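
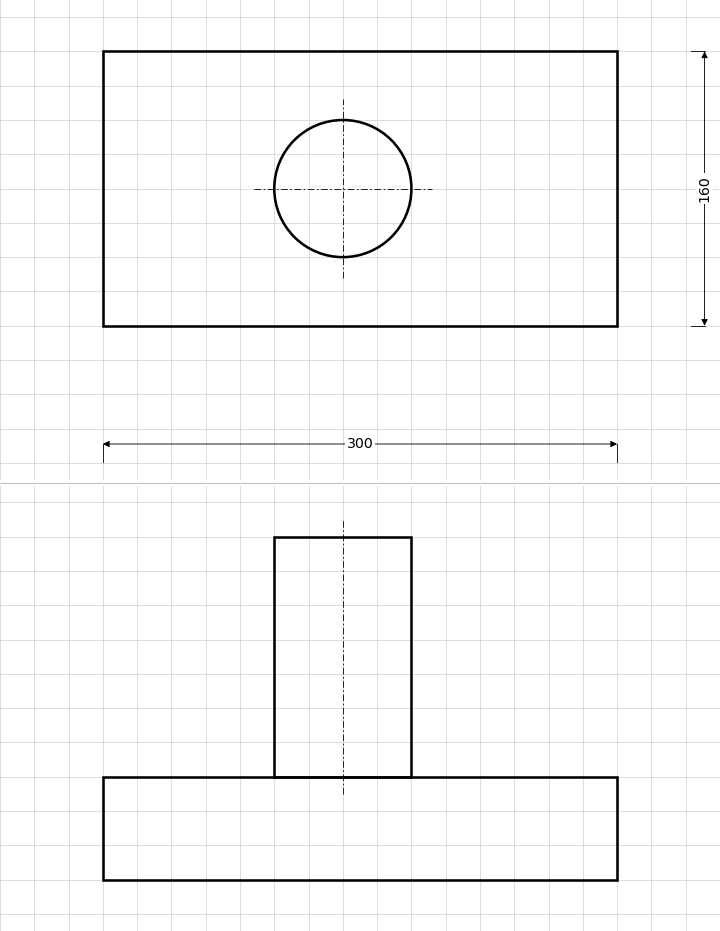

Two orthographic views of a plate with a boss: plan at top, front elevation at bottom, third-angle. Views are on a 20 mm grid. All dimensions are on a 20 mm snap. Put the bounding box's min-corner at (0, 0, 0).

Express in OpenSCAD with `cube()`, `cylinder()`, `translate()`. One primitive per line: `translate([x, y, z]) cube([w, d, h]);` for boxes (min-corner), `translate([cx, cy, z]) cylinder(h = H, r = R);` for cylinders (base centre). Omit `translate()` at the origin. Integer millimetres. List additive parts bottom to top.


cube([300, 160, 60]);
translate([140, 80, 60]) cylinder(h = 140, r = 40);


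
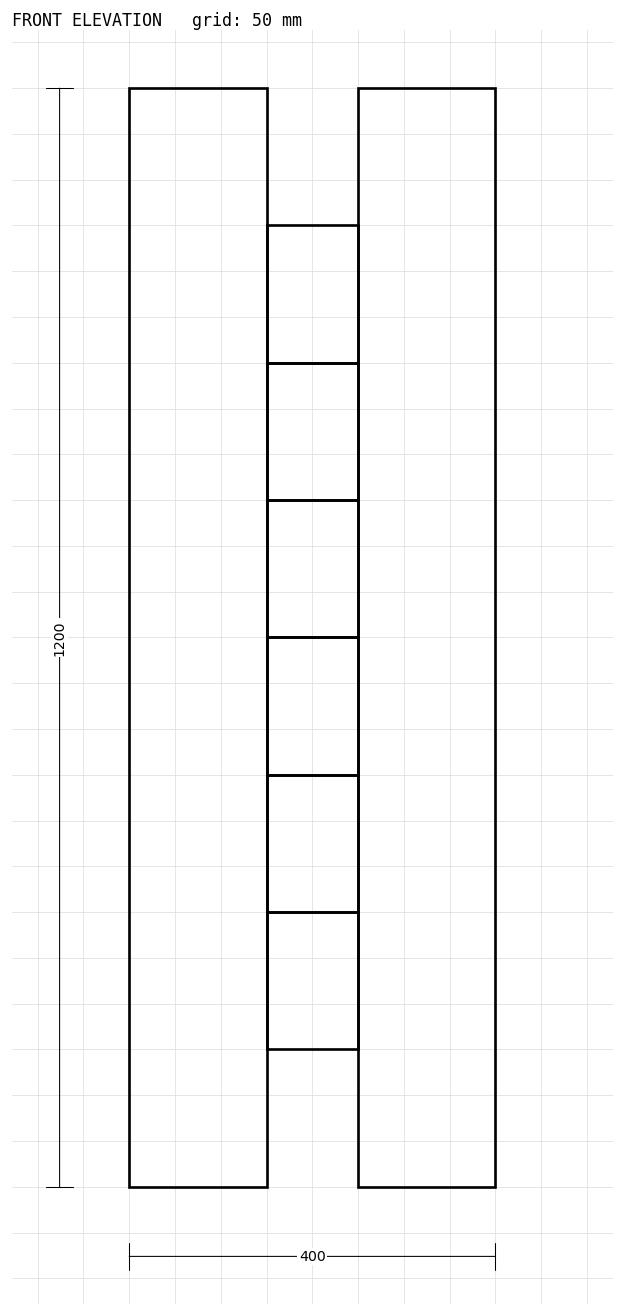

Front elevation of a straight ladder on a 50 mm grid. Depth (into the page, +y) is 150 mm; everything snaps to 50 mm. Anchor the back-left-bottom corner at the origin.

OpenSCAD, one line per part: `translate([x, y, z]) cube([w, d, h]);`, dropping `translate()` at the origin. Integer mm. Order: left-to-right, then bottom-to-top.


cube([150, 150, 1200]);
translate([150, 0, 150]) cube([100, 150, 150]);
translate([150, 0, 300]) cube([100, 150, 150]);
translate([150, 0, 450]) cube([100, 150, 150]);
translate([150, 0, 600]) cube([100, 150, 150]);
translate([150, 0, 750]) cube([100, 150, 150]);
translate([150, 0, 900]) cube([100, 150, 150]);
translate([250, 0, 0]) cube([150, 150, 1200]);


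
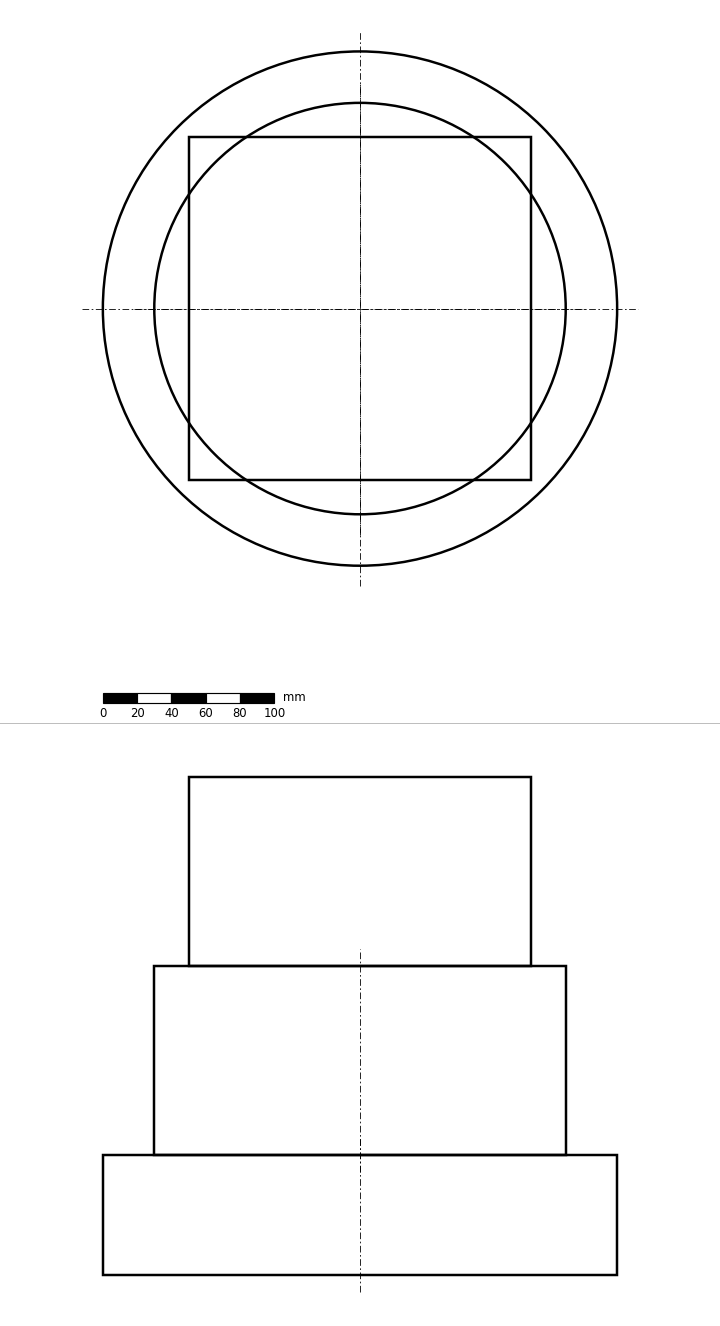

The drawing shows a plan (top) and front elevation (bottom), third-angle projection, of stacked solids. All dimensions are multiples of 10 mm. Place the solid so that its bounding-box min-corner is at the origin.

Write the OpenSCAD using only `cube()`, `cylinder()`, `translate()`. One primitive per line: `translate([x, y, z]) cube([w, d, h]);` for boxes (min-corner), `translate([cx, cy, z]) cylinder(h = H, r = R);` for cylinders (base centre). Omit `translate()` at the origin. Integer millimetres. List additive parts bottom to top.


translate([150, 150, 0]) cylinder(h = 70, r = 150);
translate([150, 150, 70]) cylinder(h = 110, r = 120);
translate([50, 50, 180]) cube([200, 200, 110]);


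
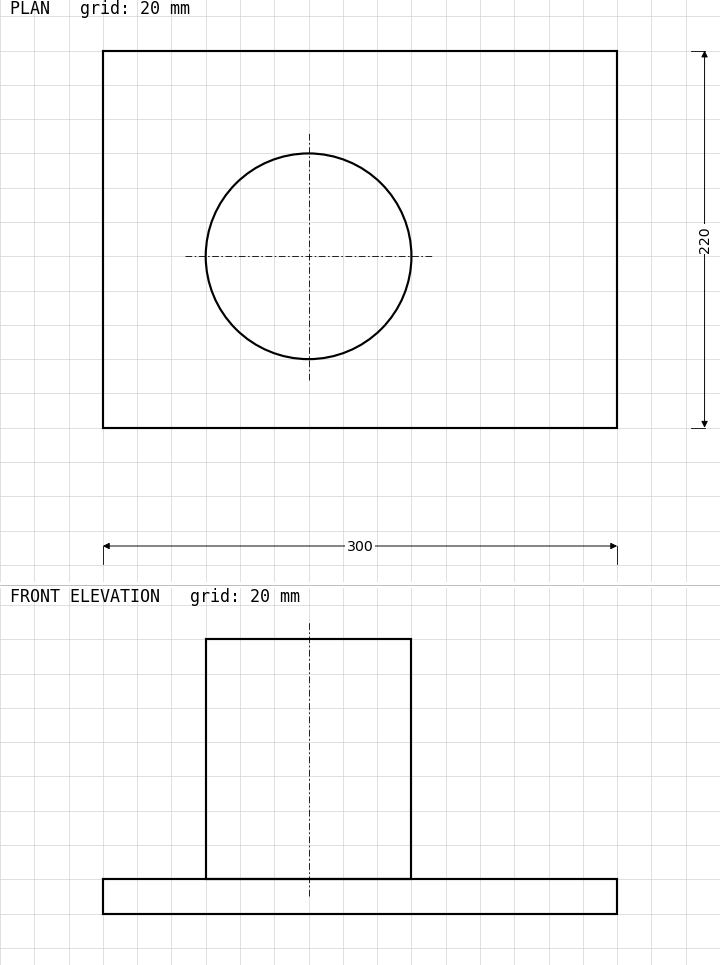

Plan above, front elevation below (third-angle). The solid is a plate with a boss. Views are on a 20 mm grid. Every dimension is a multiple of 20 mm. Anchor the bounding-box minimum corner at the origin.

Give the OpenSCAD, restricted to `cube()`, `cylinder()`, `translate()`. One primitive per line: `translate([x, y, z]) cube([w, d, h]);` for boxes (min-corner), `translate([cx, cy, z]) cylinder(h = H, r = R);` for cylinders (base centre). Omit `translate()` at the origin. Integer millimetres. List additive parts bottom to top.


cube([300, 220, 20]);
translate([120, 100, 20]) cylinder(h = 140, r = 60);


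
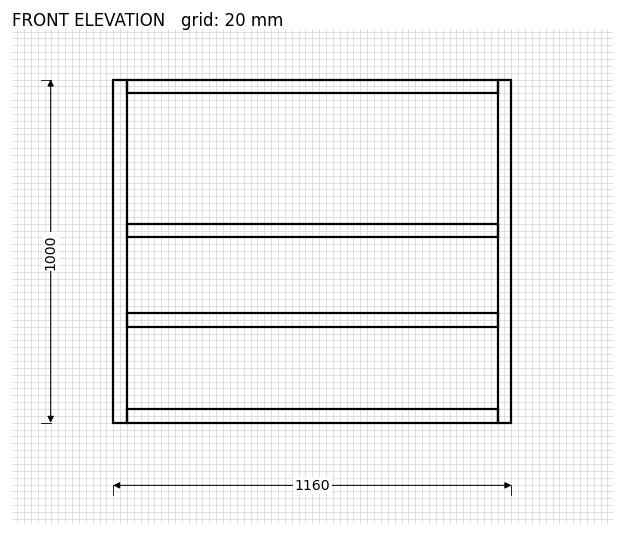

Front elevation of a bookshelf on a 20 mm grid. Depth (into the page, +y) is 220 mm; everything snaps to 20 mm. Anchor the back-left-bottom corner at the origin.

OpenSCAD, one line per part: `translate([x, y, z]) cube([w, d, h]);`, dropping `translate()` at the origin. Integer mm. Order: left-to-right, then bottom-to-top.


cube([40, 220, 1000]);
translate([40, 0, 0]) cube([1080, 220, 40]);
translate([40, 0, 280]) cube([1080, 220, 40]);
translate([40, 0, 540]) cube([1080, 220, 40]);
translate([40, 0, 960]) cube([1080, 220, 40]);
translate([1120, 0, 0]) cube([40, 220, 1000]);


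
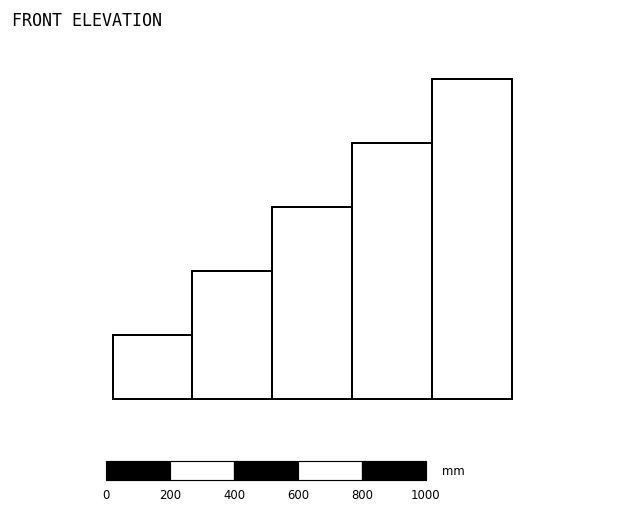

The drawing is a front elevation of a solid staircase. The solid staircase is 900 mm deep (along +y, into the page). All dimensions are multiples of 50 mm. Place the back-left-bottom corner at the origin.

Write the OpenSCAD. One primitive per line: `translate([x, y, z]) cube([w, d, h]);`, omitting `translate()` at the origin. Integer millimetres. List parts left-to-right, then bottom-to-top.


cube([250, 900, 200]);
translate([250, 0, 0]) cube([250, 900, 400]);
translate([500, 0, 0]) cube([250, 900, 600]);
translate([750, 0, 0]) cube([250, 900, 800]);
translate([1000, 0, 0]) cube([250, 900, 1000]);


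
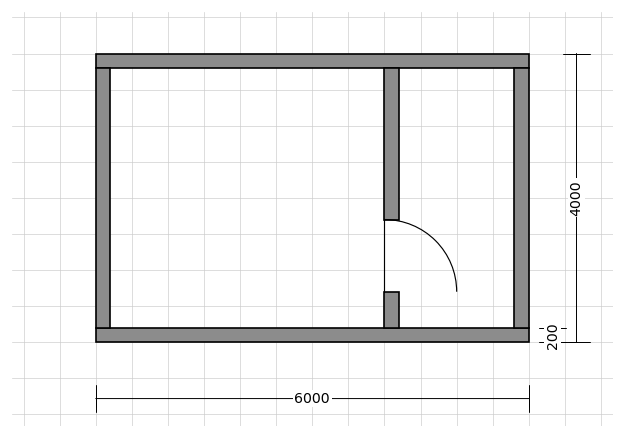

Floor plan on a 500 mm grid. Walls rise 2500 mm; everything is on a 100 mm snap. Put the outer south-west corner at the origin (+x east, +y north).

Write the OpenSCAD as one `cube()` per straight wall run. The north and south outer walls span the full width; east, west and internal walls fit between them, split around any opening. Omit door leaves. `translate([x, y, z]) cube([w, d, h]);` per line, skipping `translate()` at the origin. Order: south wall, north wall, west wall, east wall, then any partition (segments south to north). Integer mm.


cube([6000, 200, 2500]);
translate([0, 3800, 0]) cube([6000, 200, 2500]);
translate([0, 200, 0]) cube([200, 3600, 2500]);
translate([5800, 200, 0]) cube([200, 3600, 2500]);
translate([4000, 200, 0]) cube([200, 500, 2500]);
translate([4000, 1700, 0]) cube([200, 2100, 2500]);


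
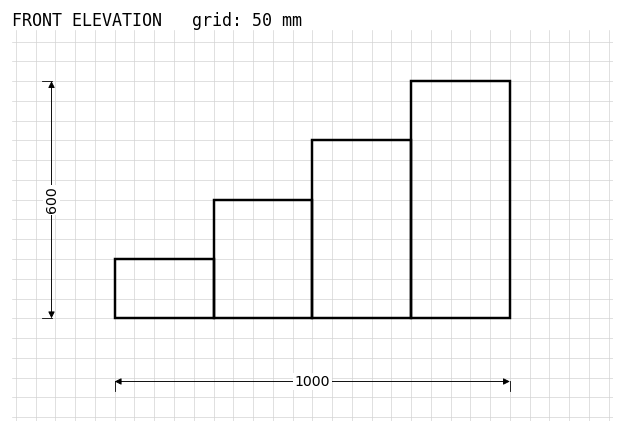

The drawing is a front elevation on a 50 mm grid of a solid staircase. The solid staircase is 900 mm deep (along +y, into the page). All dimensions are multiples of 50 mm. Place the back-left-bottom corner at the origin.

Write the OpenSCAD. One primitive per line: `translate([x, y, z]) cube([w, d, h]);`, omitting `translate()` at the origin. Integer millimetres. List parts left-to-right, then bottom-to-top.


cube([250, 900, 150]);
translate([250, 0, 0]) cube([250, 900, 300]);
translate([500, 0, 0]) cube([250, 900, 450]);
translate([750, 0, 0]) cube([250, 900, 600]);


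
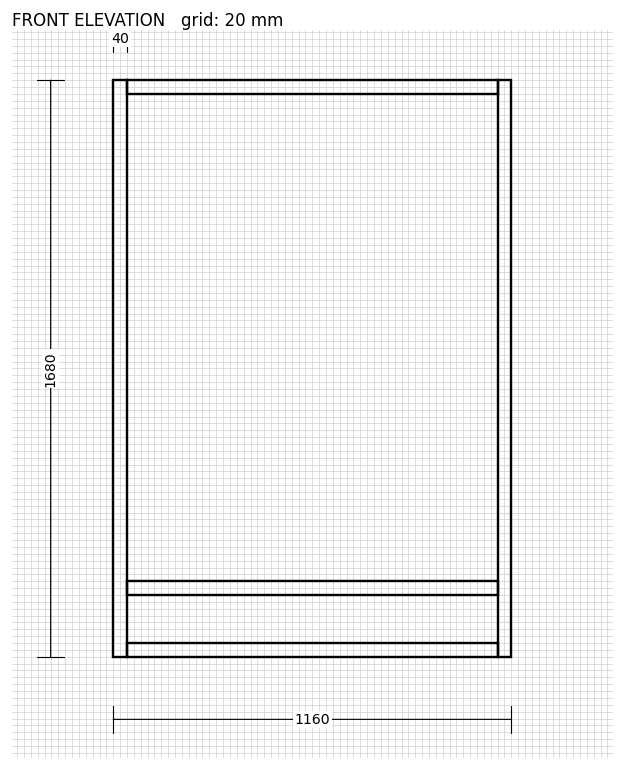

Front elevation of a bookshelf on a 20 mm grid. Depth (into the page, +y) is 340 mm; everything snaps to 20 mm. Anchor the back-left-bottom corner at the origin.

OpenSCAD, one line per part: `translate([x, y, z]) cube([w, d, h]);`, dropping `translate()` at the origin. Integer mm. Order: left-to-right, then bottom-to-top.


cube([40, 340, 1680]);
translate([40, 0, 0]) cube([1080, 340, 40]);
translate([40, 0, 180]) cube([1080, 340, 40]);
translate([40, 0, 1640]) cube([1080, 340, 40]);
translate([1120, 0, 0]) cube([40, 340, 1680]);


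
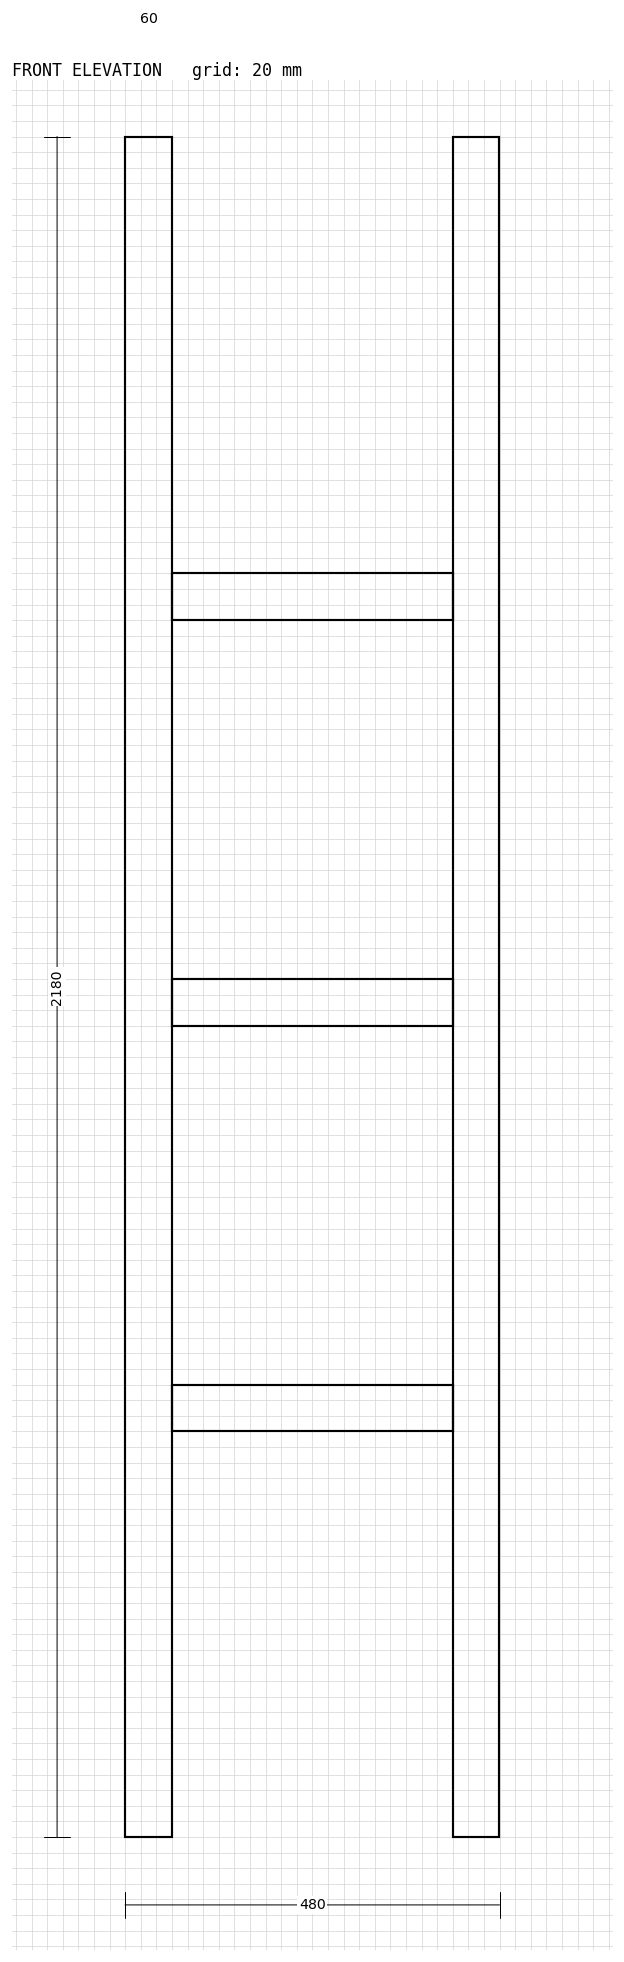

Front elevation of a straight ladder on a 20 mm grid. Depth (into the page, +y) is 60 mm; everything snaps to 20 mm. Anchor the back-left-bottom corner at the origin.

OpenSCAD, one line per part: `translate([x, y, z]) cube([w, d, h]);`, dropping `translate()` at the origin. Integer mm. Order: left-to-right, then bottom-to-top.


cube([60, 60, 2180]);
translate([60, 0, 520]) cube([360, 60, 60]);
translate([60, 0, 1040]) cube([360, 60, 60]);
translate([60, 0, 1560]) cube([360, 60, 60]);
translate([420, 0, 0]) cube([60, 60, 2180]);


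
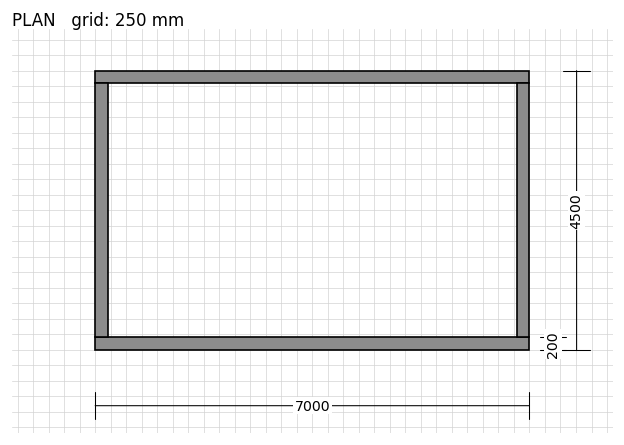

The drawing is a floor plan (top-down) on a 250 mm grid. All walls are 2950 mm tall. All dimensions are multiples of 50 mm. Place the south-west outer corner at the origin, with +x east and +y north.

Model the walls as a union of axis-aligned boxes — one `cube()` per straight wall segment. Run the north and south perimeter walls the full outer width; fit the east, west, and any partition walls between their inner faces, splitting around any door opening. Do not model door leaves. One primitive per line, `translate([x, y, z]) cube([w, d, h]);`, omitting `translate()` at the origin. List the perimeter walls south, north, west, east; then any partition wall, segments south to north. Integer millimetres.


cube([7000, 200, 2950]);
translate([0, 4300, 0]) cube([7000, 200, 2950]);
translate([0, 200, 0]) cube([200, 4100, 2950]);
translate([6800, 200, 0]) cube([200, 4100, 2950]);


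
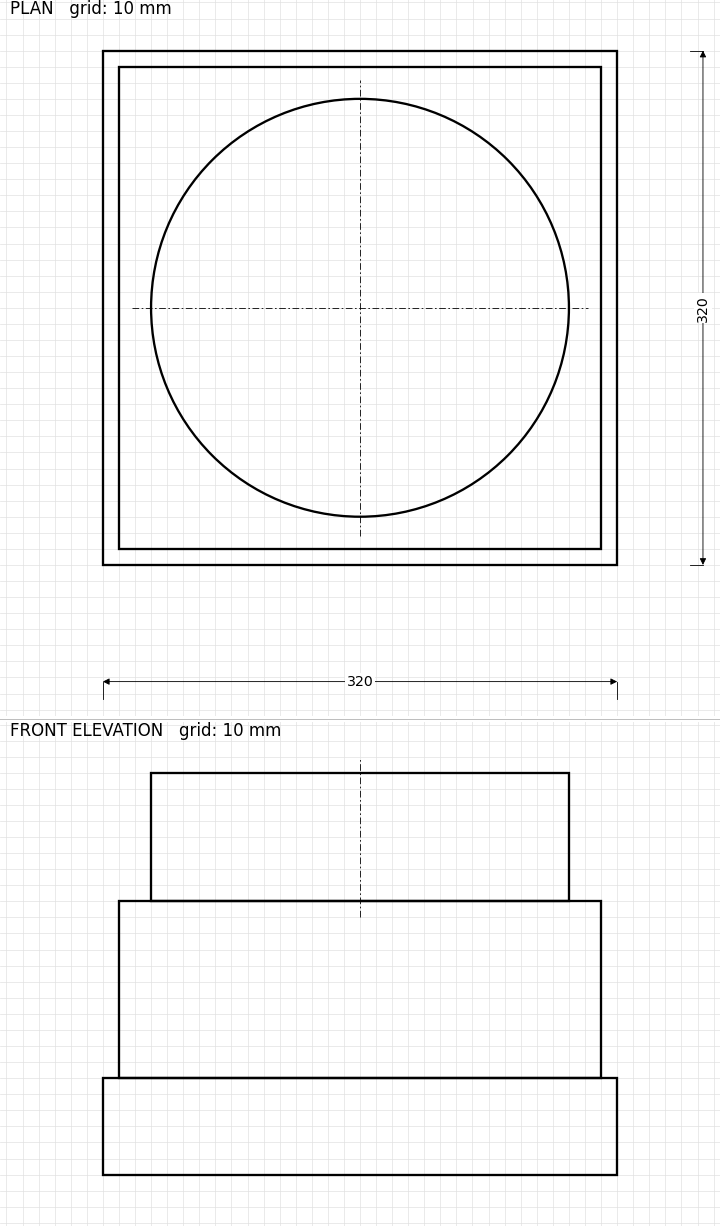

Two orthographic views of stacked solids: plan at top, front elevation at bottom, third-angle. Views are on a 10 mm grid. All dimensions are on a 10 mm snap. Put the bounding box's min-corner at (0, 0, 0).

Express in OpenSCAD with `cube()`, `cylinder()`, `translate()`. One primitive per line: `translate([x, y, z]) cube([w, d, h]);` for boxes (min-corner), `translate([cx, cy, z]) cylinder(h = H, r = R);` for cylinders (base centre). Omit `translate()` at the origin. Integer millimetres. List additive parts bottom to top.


cube([320, 320, 60]);
translate([10, 10, 60]) cube([300, 300, 110]);
translate([160, 160, 170]) cylinder(h = 80, r = 130);


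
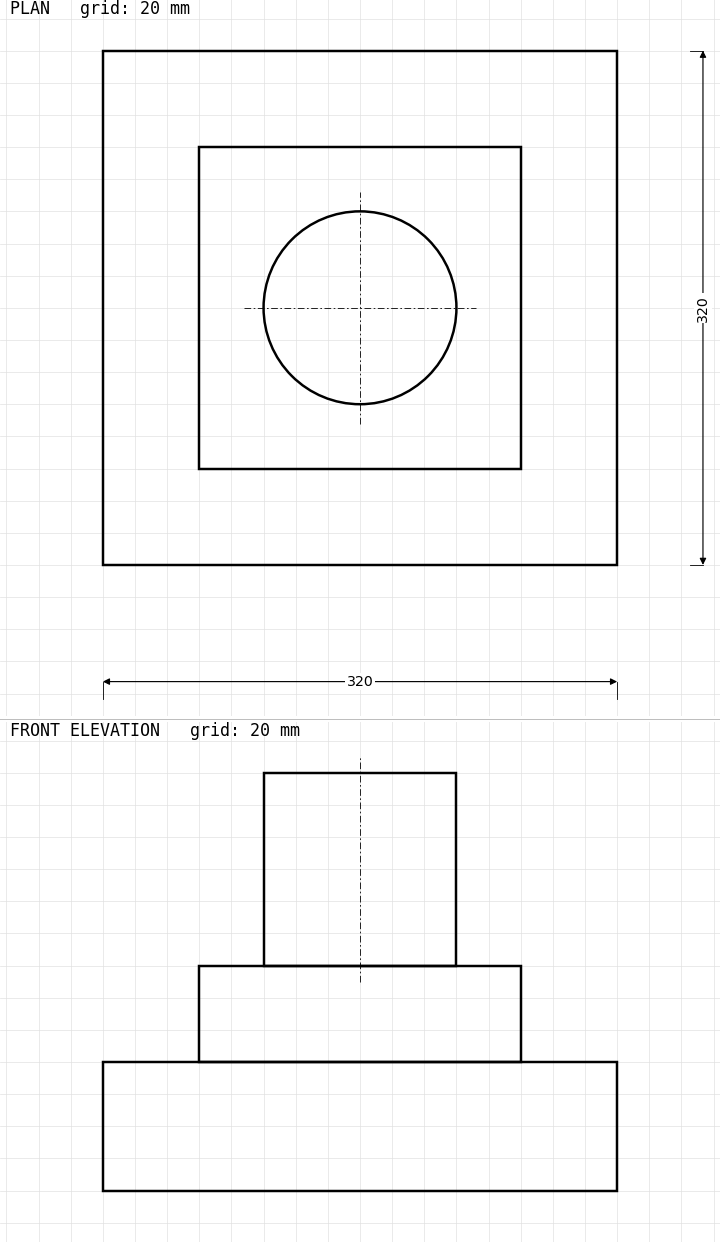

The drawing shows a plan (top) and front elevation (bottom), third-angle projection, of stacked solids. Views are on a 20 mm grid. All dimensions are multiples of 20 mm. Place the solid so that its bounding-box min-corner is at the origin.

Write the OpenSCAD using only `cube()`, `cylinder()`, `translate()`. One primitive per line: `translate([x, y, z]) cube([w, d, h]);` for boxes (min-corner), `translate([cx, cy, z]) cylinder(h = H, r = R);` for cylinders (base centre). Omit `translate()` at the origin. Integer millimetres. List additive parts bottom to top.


cube([320, 320, 80]);
translate([60, 60, 80]) cube([200, 200, 60]);
translate([160, 160, 140]) cylinder(h = 120, r = 60);


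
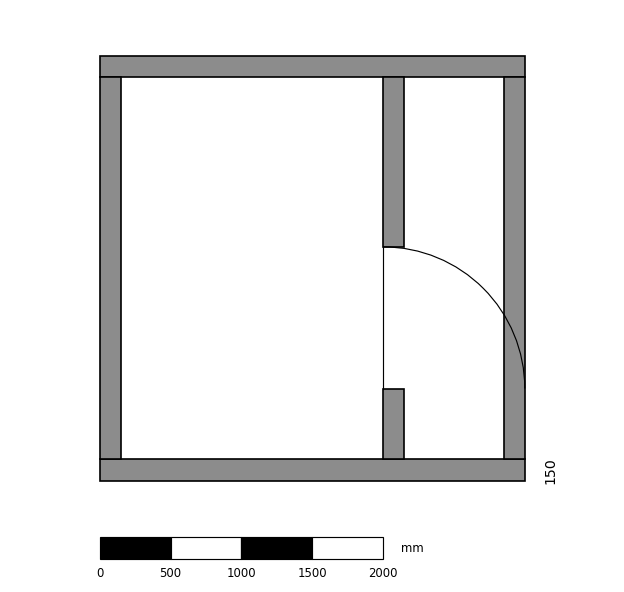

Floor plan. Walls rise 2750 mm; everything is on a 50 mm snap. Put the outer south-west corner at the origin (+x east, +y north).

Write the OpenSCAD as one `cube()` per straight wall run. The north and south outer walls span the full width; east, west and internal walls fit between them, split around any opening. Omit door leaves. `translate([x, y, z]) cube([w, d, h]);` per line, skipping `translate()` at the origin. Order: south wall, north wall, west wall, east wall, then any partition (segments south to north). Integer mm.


cube([3000, 150, 2750]);
translate([0, 2850, 0]) cube([3000, 150, 2750]);
translate([0, 150, 0]) cube([150, 2700, 2750]);
translate([2850, 150, 0]) cube([150, 2700, 2750]);
translate([2000, 150, 0]) cube([150, 500, 2750]);
translate([2000, 1650, 0]) cube([150, 1200, 2750]);


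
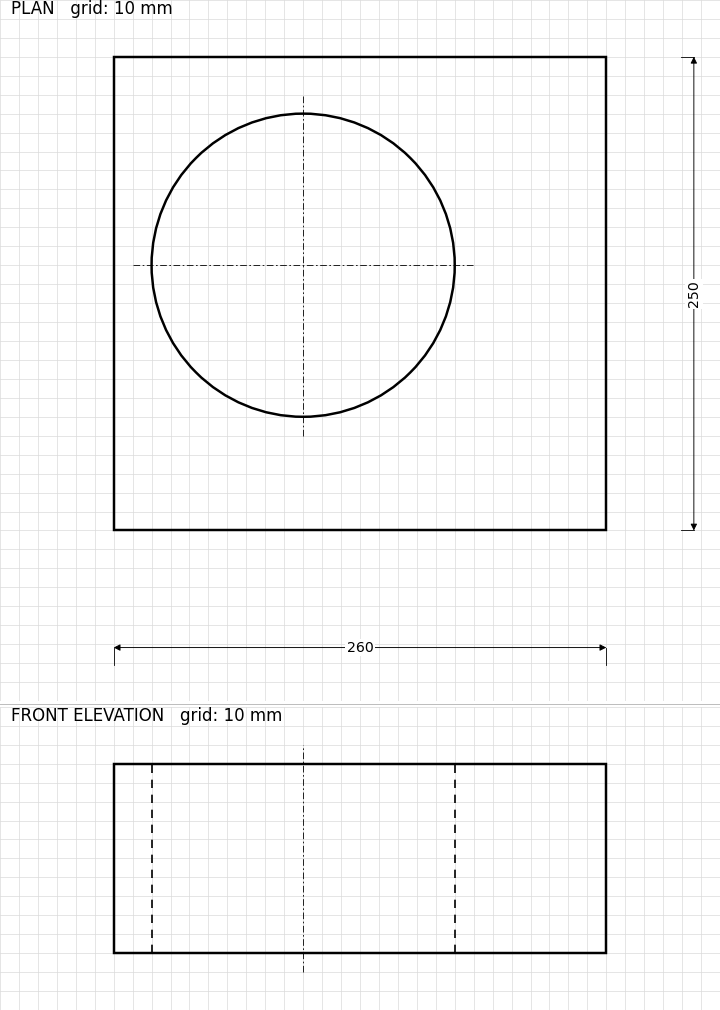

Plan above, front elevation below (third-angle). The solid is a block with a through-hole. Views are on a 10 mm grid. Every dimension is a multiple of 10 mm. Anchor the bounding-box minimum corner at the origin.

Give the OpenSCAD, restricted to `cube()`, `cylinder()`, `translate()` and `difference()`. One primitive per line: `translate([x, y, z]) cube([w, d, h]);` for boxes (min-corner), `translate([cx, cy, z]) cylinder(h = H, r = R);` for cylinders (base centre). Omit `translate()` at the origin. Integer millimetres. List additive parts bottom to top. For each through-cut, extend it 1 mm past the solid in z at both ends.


difference() {
  cube([260, 250, 100]);
  translate([100, 140, -1]) cylinder(h = 102, r = 80);
}


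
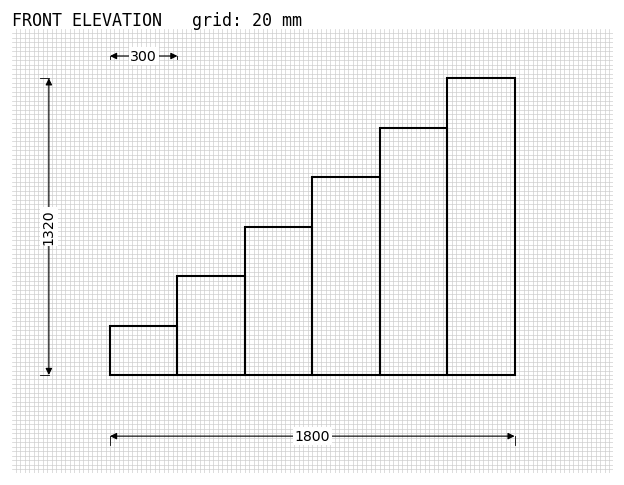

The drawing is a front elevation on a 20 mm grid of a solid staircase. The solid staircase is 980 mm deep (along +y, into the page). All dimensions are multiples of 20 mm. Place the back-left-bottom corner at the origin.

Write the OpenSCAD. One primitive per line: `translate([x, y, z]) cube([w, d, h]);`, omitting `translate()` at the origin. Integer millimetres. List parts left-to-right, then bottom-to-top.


cube([300, 980, 220]);
translate([300, 0, 0]) cube([300, 980, 440]);
translate([600, 0, 0]) cube([300, 980, 660]);
translate([900, 0, 0]) cube([300, 980, 880]);
translate([1200, 0, 0]) cube([300, 980, 1100]);
translate([1500, 0, 0]) cube([300, 980, 1320]);


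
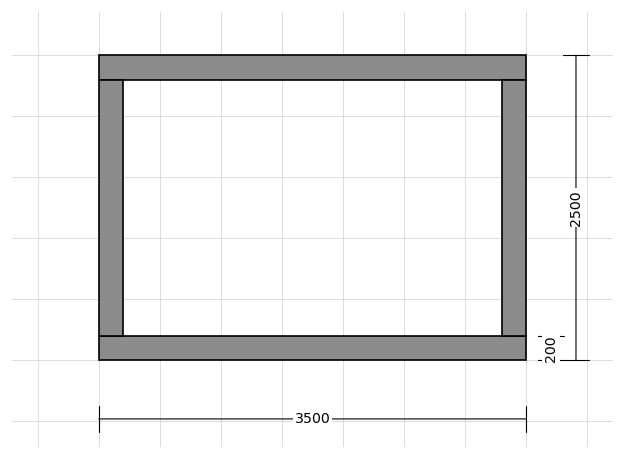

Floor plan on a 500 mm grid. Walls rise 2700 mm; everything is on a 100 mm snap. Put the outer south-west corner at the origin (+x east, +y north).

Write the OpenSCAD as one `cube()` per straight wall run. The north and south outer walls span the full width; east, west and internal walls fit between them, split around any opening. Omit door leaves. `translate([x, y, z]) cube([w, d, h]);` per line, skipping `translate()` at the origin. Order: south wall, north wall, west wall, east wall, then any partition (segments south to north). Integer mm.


cube([3500, 200, 2700]);
translate([0, 2300, 0]) cube([3500, 200, 2700]);
translate([0, 200, 0]) cube([200, 2100, 2700]);
translate([3300, 200, 0]) cube([200, 2100, 2700]);


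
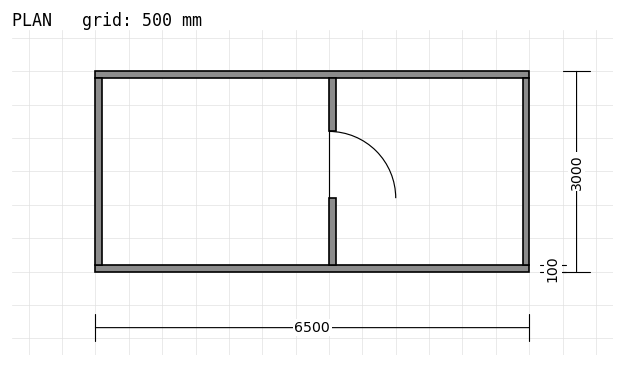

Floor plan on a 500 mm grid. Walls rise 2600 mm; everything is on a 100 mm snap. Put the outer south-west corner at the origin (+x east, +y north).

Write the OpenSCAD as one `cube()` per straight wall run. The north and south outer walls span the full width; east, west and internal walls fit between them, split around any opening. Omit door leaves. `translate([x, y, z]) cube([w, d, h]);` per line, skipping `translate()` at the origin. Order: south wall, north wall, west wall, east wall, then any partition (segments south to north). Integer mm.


cube([6500, 100, 2600]);
translate([0, 2900, 0]) cube([6500, 100, 2600]);
translate([0, 100, 0]) cube([100, 2800, 2600]);
translate([6400, 100, 0]) cube([100, 2800, 2600]);
translate([3500, 100, 0]) cube([100, 1000, 2600]);
translate([3500, 2100, 0]) cube([100, 800, 2600]);


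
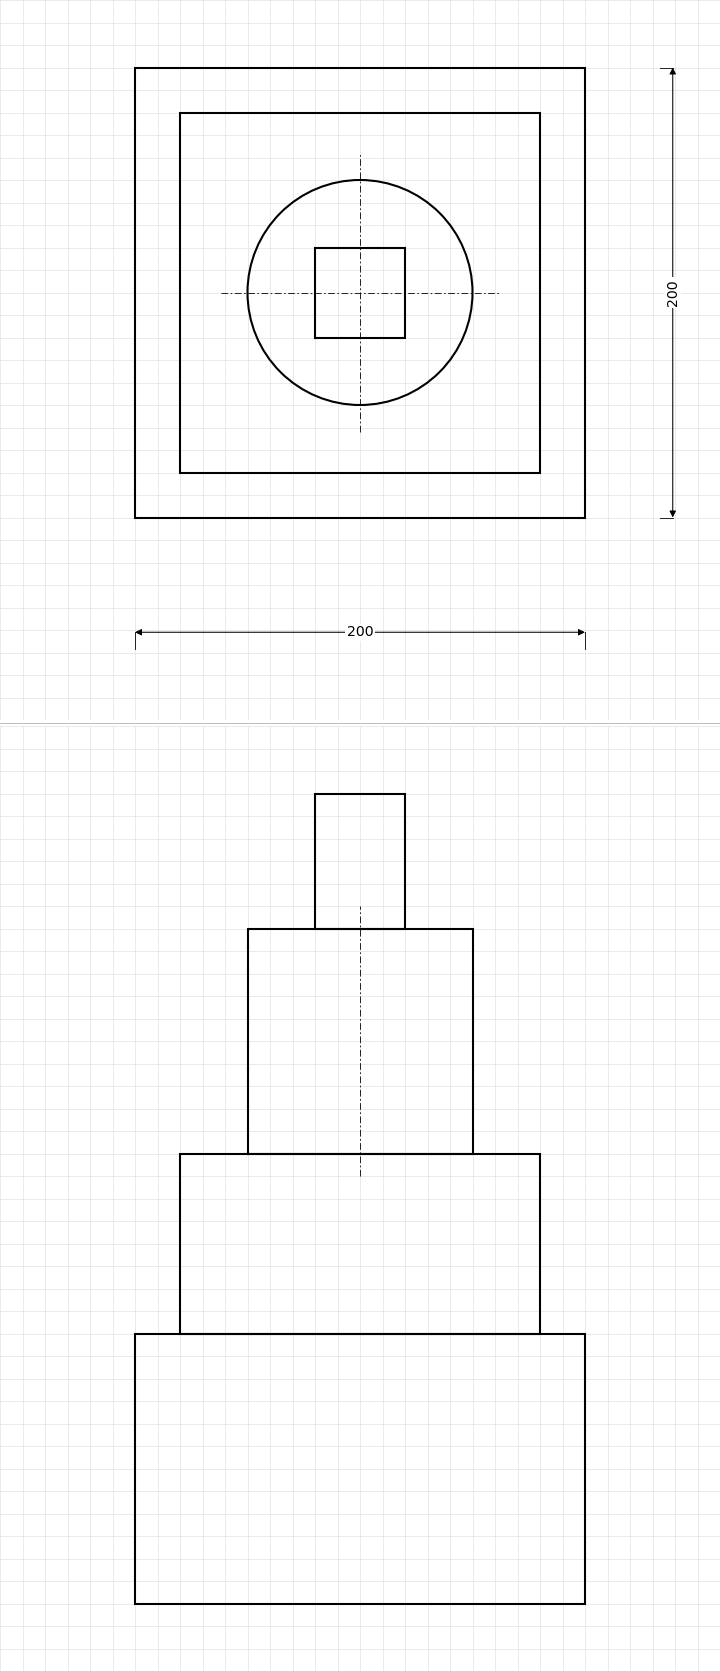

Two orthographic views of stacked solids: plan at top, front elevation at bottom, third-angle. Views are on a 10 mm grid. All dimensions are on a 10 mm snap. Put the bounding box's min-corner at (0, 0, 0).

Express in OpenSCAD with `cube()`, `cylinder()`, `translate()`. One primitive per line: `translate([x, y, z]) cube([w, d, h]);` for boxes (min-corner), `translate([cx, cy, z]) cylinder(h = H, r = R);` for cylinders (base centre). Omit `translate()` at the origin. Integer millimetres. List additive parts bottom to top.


cube([200, 200, 120]);
translate([20, 20, 120]) cube([160, 160, 80]);
translate([100, 100, 200]) cylinder(h = 100, r = 50);
translate([80, 80, 300]) cube([40, 40, 60]);


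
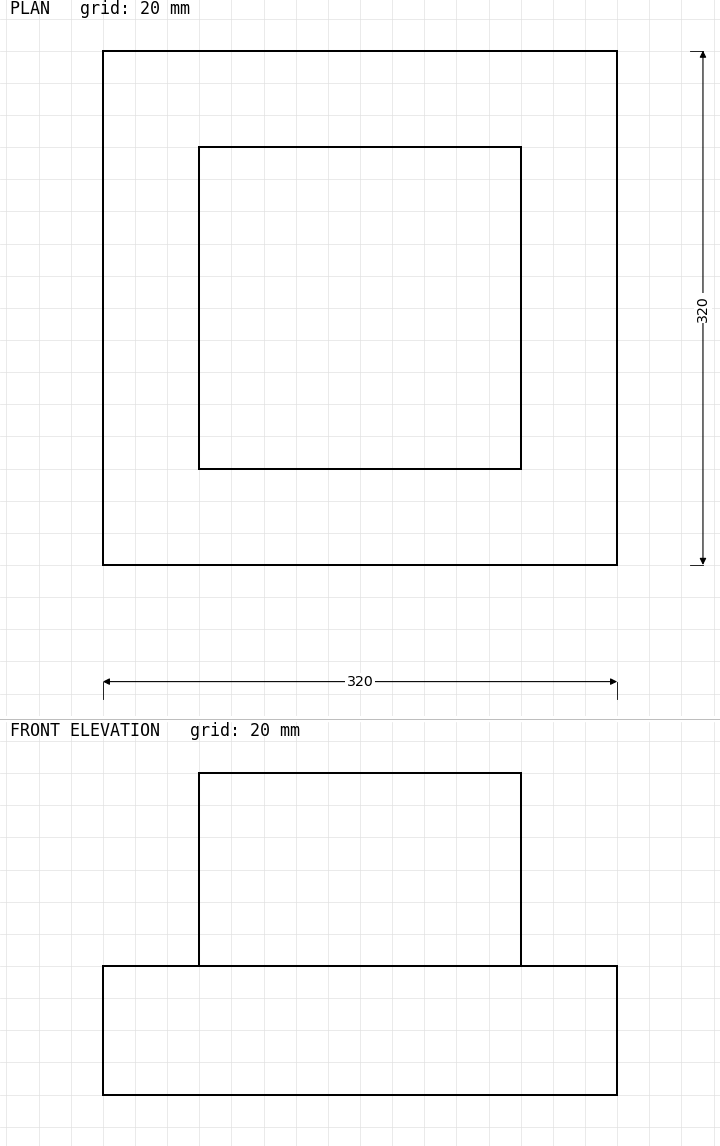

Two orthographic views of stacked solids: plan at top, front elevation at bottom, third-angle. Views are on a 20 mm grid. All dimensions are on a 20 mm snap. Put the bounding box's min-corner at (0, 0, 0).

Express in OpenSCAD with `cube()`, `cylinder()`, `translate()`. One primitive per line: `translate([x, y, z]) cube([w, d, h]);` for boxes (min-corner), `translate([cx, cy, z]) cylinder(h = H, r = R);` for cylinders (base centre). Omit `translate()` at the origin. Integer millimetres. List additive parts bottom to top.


cube([320, 320, 80]);
translate([60, 60, 80]) cube([200, 200, 120]);


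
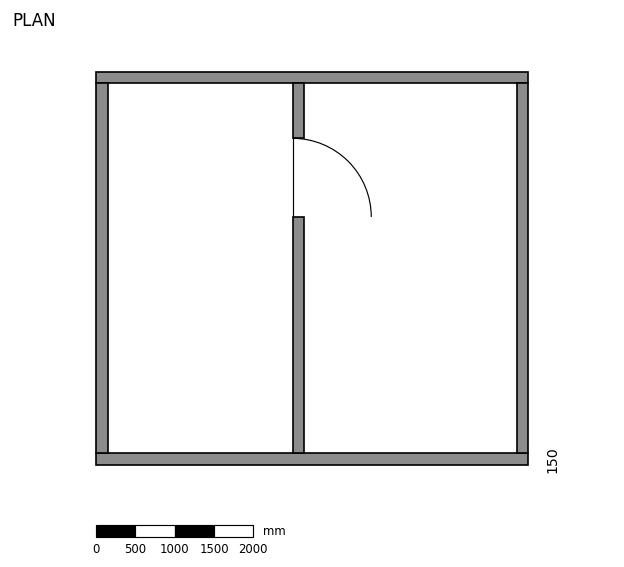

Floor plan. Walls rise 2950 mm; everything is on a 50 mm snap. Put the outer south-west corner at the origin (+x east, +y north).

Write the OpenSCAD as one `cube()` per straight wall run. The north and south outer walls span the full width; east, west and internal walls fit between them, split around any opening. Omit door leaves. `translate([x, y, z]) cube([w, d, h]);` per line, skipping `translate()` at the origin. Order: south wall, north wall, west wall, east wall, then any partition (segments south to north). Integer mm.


cube([5500, 150, 2950]);
translate([0, 4850, 0]) cube([5500, 150, 2950]);
translate([0, 150, 0]) cube([150, 4700, 2950]);
translate([5350, 150, 0]) cube([150, 4700, 2950]);
translate([2500, 150, 0]) cube([150, 3000, 2950]);
translate([2500, 4150, 0]) cube([150, 700, 2950]);


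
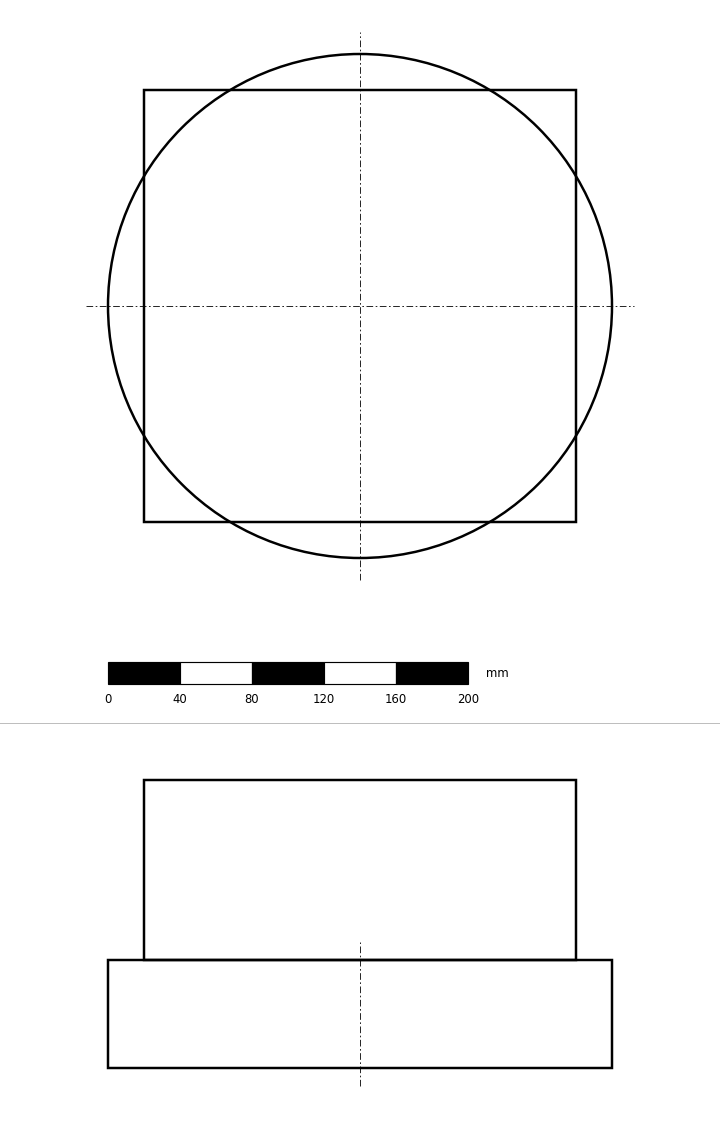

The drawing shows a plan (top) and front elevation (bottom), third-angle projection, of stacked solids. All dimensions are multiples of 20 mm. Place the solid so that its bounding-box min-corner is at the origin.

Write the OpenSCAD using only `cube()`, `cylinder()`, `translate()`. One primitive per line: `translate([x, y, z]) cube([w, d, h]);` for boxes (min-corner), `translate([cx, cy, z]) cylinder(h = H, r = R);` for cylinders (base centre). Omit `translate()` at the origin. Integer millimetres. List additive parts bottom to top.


translate([140, 140, 0]) cylinder(h = 60, r = 140);
translate([20, 20, 60]) cube([240, 240, 100]);


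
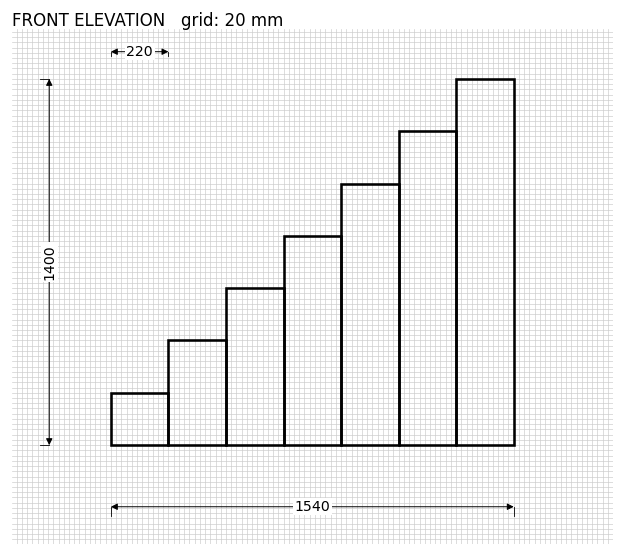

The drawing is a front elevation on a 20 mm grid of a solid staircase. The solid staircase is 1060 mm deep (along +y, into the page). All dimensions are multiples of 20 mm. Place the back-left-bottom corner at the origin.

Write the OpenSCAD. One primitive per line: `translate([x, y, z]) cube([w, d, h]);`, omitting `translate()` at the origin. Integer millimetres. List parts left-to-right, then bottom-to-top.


cube([220, 1060, 200]);
translate([220, 0, 0]) cube([220, 1060, 400]);
translate([440, 0, 0]) cube([220, 1060, 600]);
translate([660, 0, 0]) cube([220, 1060, 800]);
translate([880, 0, 0]) cube([220, 1060, 1000]);
translate([1100, 0, 0]) cube([220, 1060, 1200]);
translate([1320, 0, 0]) cube([220, 1060, 1400]);


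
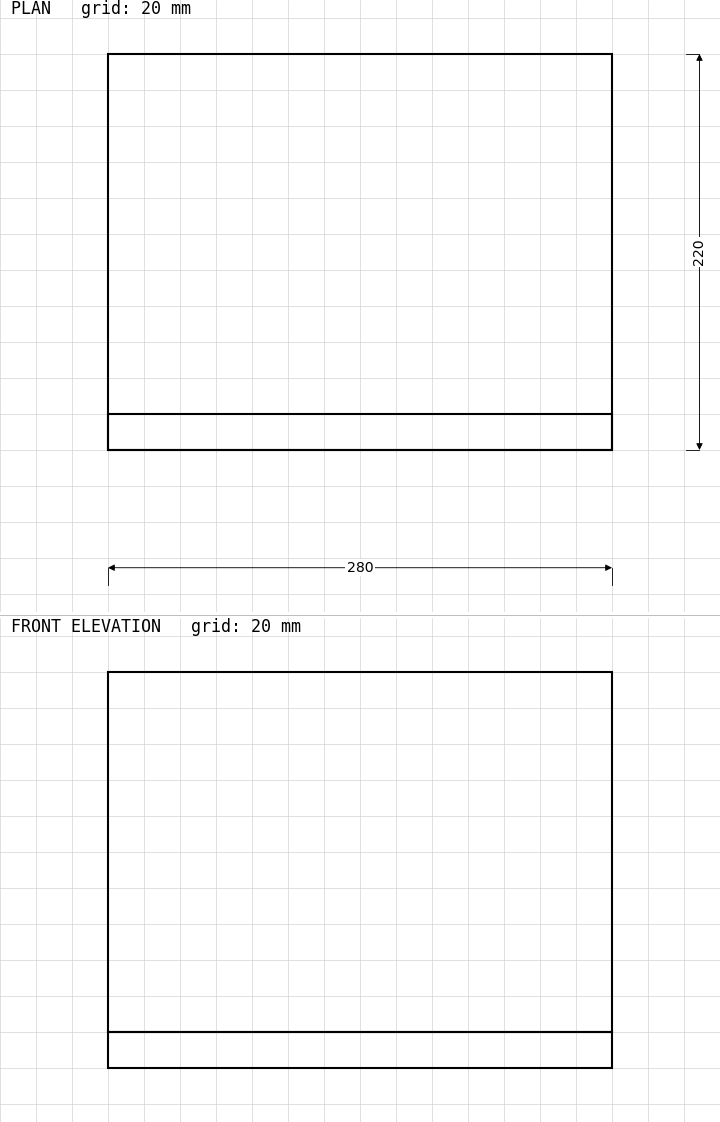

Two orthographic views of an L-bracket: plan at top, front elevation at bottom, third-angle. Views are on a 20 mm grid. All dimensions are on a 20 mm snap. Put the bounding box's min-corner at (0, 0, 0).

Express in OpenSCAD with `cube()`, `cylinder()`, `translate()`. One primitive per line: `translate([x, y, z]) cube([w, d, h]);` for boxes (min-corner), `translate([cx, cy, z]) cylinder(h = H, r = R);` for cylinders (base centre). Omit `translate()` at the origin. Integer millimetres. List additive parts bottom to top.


cube([280, 220, 20]);
translate([0, 0, 20]) cube([280, 20, 200]);


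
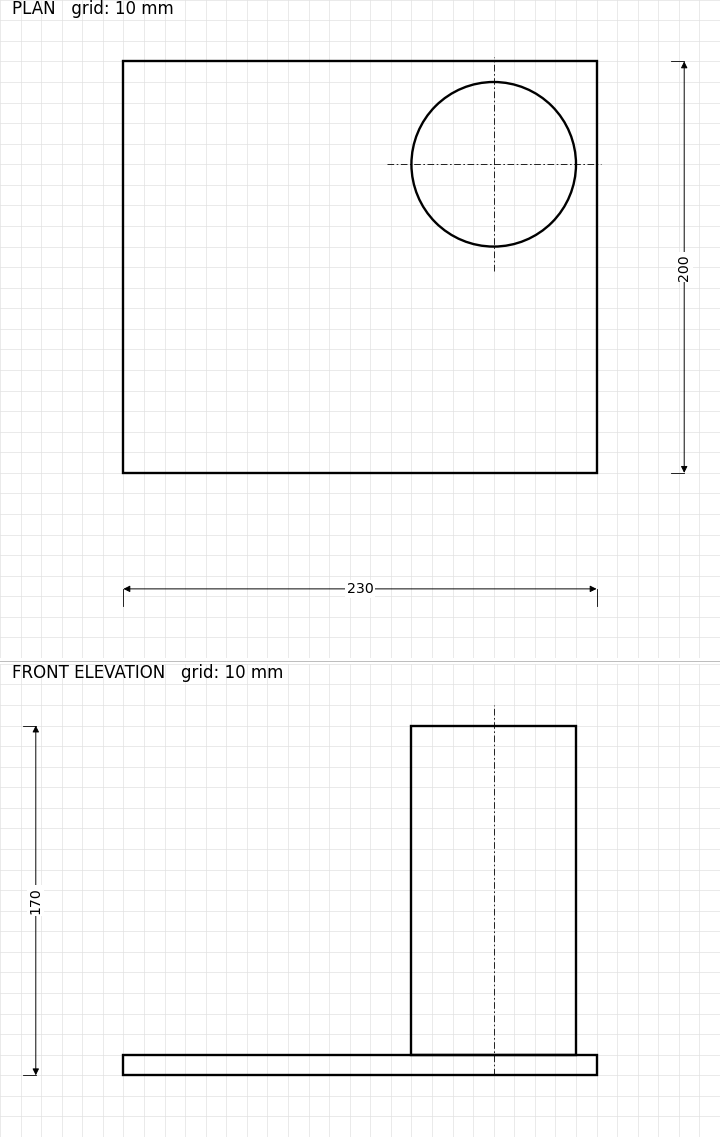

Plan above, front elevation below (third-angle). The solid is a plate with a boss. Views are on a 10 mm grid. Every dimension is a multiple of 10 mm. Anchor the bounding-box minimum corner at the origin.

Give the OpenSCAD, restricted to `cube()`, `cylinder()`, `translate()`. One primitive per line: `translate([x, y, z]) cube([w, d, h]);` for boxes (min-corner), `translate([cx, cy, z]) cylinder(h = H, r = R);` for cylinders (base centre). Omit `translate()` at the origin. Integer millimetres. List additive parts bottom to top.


cube([230, 200, 10]);
translate([180, 150, 10]) cylinder(h = 160, r = 40);


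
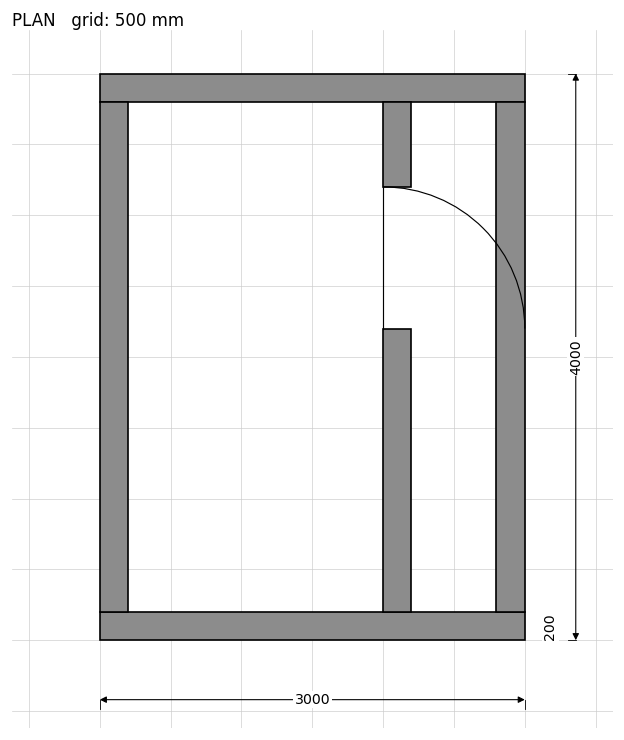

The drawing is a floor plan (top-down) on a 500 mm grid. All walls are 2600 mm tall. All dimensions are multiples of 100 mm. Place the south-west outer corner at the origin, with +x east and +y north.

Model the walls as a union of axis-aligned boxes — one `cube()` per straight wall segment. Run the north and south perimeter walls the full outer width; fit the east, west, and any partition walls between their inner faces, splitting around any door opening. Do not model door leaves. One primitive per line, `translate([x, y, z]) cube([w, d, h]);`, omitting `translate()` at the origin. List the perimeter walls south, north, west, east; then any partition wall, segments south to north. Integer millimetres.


cube([3000, 200, 2600]);
translate([0, 3800, 0]) cube([3000, 200, 2600]);
translate([0, 200, 0]) cube([200, 3600, 2600]);
translate([2800, 200, 0]) cube([200, 3600, 2600]);
translate([2000, 200, 0]) cube([200, 2000, 2600]);
translate([2000, 3200, 0]) cube([200, 600, 2600]);


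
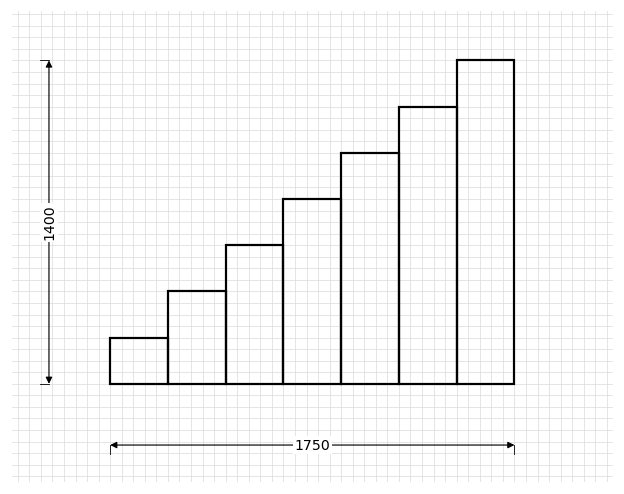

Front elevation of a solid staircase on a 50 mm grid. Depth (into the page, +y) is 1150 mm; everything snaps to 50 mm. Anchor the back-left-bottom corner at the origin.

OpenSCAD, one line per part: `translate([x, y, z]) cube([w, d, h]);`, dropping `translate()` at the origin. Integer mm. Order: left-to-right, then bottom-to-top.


cube([250, 1150, 200]);
translate([250, 0, 0]) cube([250, 1150, 400]);
translate([500, 0, 0]) cube([250, 1150, 600]);
translate([750, 0, 0]) cube([250, 1150, 800]);
translate([1000, 0, 0]) cube([250, 1150, 1000]);
translate([1250, 0, 0]) cube([250, 1150, 1200]);
translate([1500, 0, 0]) cube([250, 1150, 1400]);


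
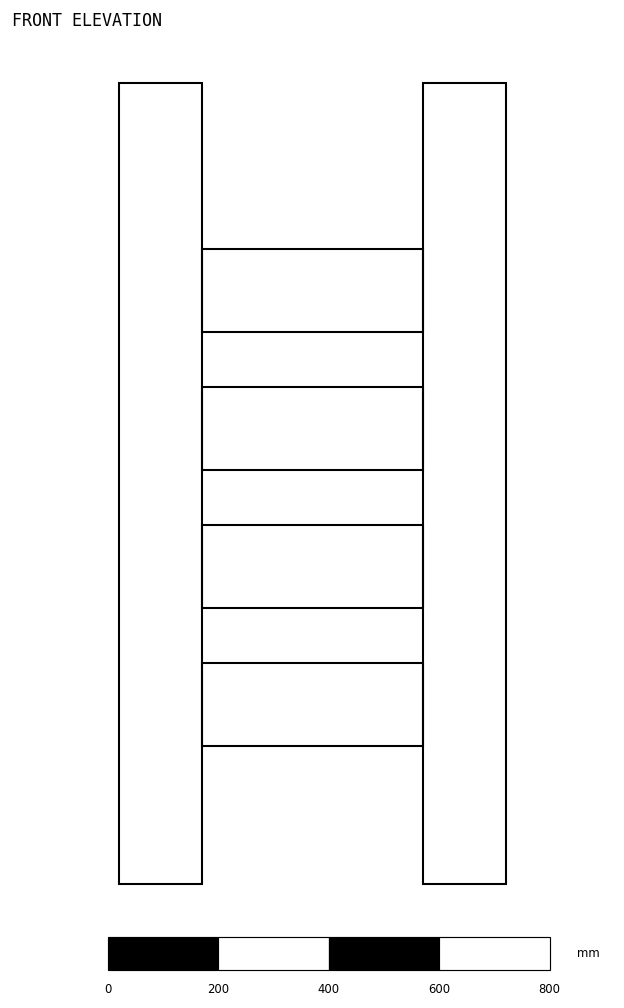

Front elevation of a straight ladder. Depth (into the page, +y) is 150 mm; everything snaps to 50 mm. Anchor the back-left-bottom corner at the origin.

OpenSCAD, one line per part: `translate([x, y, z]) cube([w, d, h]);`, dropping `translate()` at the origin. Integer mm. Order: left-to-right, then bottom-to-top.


cube([150, 150, 1450]);
translate([150, 0, 250]) cube([400, 150, 150]);
translate([150, 0, 500]) cube([400, 150, 150]);
translate([150, 0, 750]) cube([400, 150, 150]);
translate([150, 0, 1000]) cube([400, 150, 150]);
translate([550, 0, 0]) cube([150, 150, 1450]);


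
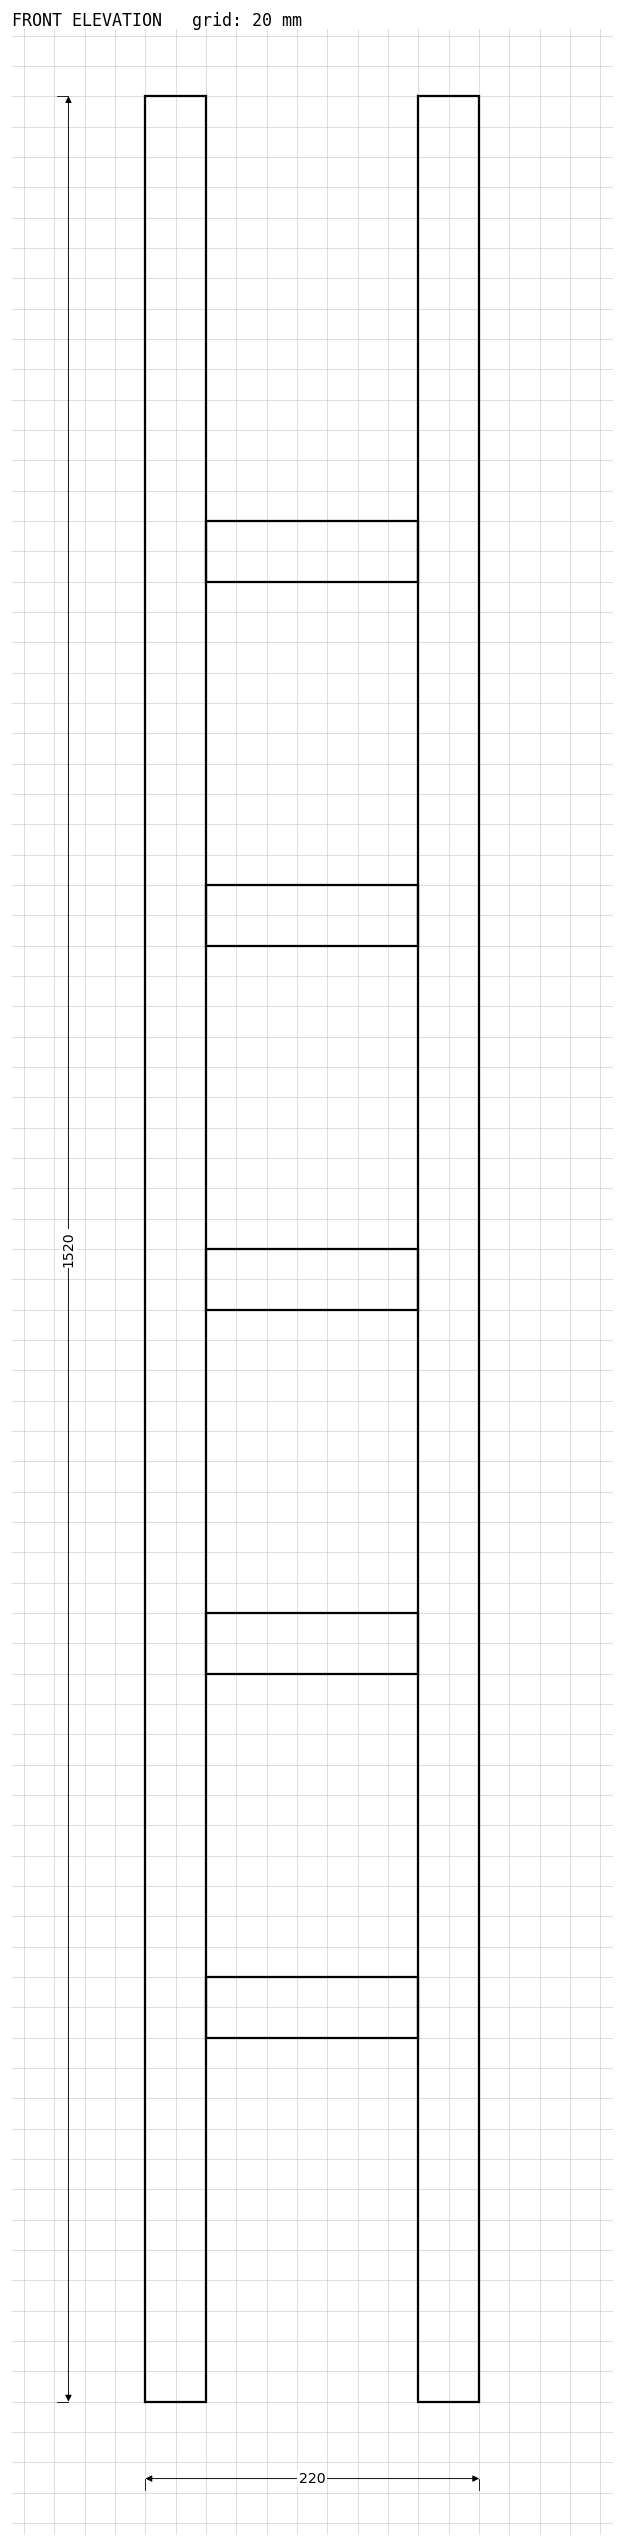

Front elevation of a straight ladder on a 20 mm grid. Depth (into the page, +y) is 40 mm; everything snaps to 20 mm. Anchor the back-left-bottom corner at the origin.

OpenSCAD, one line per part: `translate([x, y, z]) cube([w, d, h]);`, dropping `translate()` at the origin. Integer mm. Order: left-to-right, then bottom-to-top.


cube([40, 40, 1520]);
translate([40, 0, 240]) cube([140, 40, 40]);
translate([40, 0, 480]) cube([140, 40, 40]);
translate([40, 0, 720]) cube([140, 40, 40]);
translate([40, 0, 960]) cube([140, 40, 40]);
translate([40, 0, 1200]) cube([140, 40, 40]);
translate([180, 0, 0]) cube([40, 40, 1520]);


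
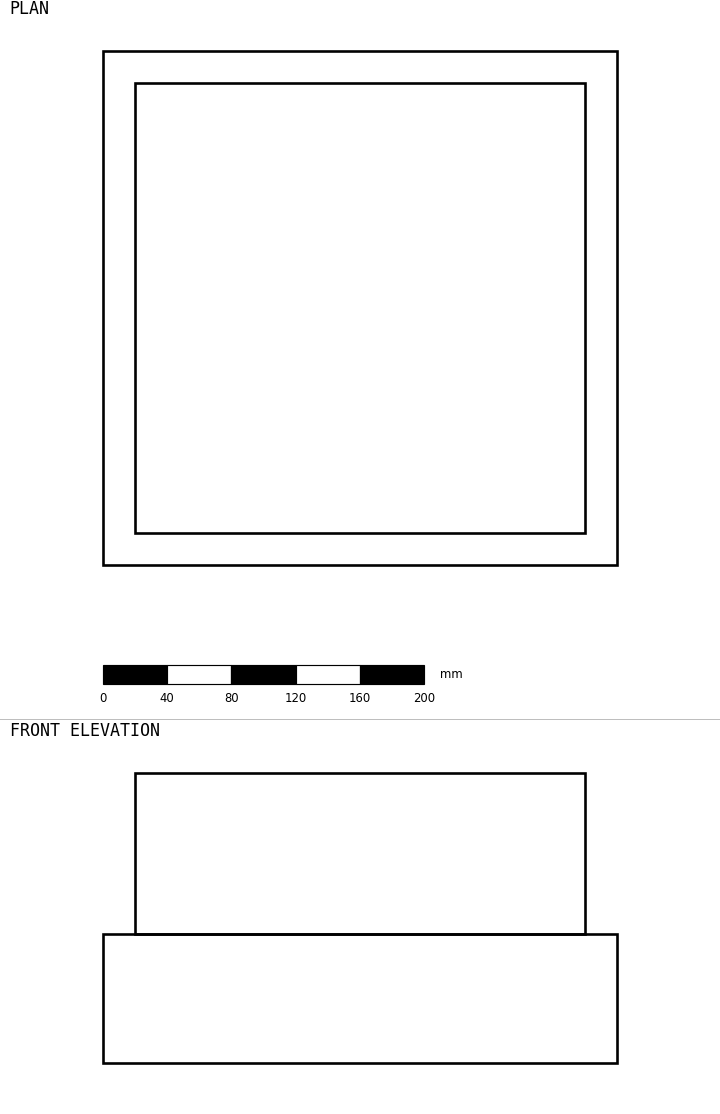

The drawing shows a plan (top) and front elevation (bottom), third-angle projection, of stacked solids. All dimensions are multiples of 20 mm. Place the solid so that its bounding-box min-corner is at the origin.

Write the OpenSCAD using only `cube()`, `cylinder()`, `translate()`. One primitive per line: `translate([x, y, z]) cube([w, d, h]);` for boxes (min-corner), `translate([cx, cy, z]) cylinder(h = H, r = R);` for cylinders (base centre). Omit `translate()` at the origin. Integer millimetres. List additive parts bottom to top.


cube([320, 320, 80]);
translate([20, 20, 80]) cube([280, 280, 100]);


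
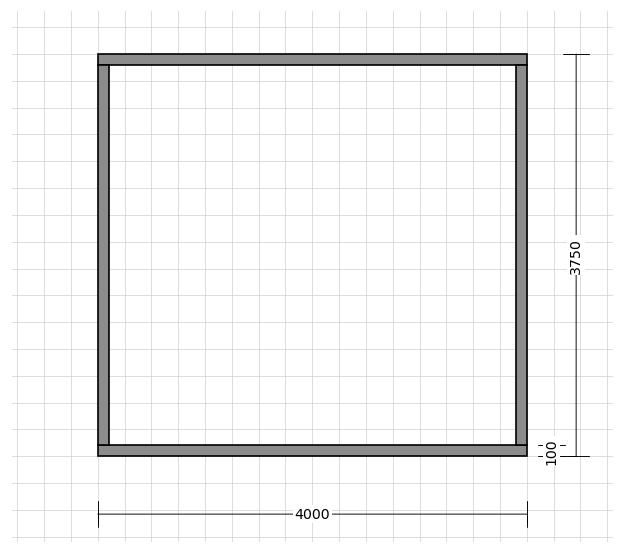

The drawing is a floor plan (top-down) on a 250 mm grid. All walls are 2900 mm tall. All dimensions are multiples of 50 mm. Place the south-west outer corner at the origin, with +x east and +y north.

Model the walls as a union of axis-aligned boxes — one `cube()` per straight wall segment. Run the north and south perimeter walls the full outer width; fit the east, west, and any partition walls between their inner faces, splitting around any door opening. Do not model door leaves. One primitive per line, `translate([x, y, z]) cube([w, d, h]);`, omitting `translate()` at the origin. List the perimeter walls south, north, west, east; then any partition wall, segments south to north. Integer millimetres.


cube([4000, 100, 2900]);
translate([0, 3650, 0]) cube([4000, 100, 2900]);
translate([0, 100, 0]) cube([100, 3550, 2900]);
translate([3900, 100, 0]) cube([100, 3550, 2900]);


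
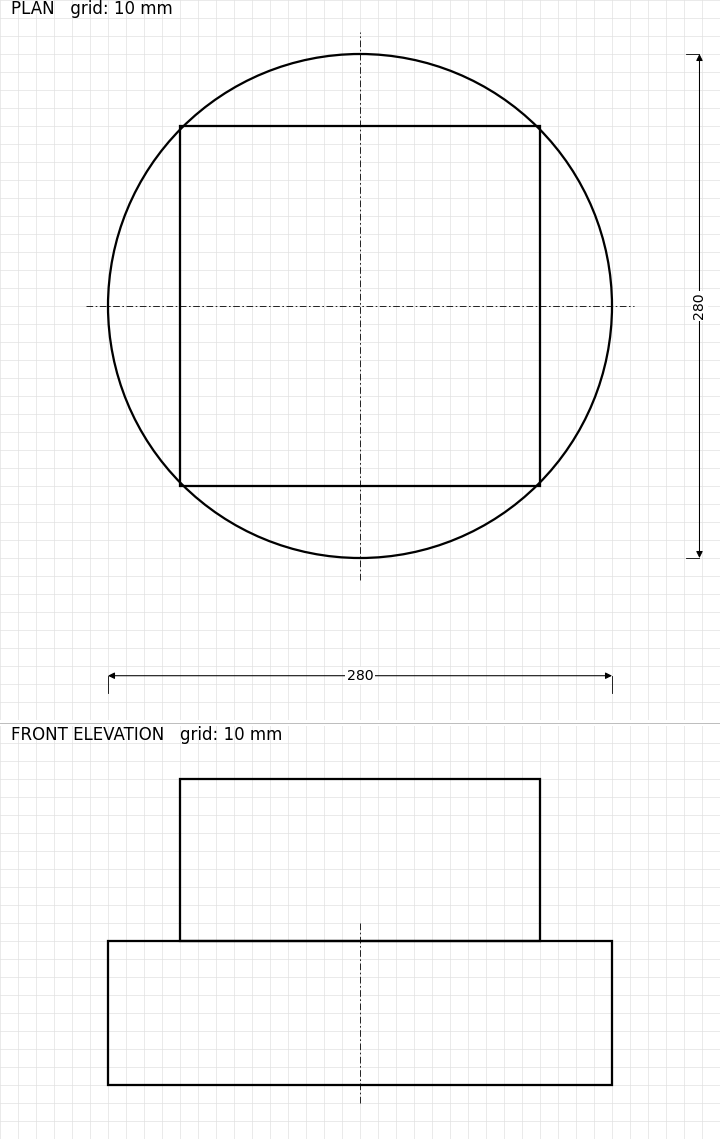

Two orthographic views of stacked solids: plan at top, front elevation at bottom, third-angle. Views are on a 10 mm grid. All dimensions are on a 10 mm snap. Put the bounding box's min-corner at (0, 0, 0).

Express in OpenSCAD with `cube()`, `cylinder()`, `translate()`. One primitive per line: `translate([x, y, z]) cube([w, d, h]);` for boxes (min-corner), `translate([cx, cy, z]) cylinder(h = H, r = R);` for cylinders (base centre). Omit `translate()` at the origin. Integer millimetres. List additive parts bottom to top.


translate([140, 140, 0]) cylinder(h = 80, r = 140);
translate([40, 40, 80]) cube([200, 200, 90]);


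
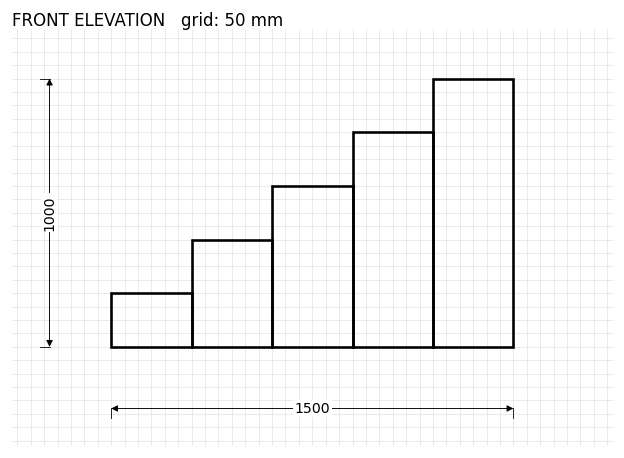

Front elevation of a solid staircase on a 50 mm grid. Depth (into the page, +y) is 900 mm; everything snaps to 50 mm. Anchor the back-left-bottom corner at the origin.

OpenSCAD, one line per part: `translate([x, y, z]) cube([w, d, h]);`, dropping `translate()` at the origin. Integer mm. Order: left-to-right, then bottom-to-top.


cube([300, 900, 200]);
translate([300, 0, 0]) cube([300, 900, 400]);
translate([600, 0, 0]) cube([300, 900, 600]);
translate([900, 0, 0]) cube([300, 900, 800]);
translate([1200, 0, 0]) cube([300, 900, 1000]);


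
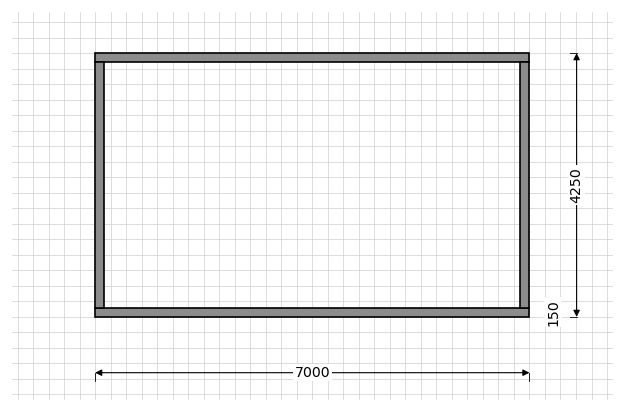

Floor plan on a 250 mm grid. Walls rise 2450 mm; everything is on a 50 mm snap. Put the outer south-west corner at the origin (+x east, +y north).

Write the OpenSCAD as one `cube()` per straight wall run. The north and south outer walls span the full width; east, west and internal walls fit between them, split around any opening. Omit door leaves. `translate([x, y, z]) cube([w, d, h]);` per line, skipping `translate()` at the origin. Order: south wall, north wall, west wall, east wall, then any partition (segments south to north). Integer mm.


cube([7000, 150, 2450]);
translate([0, 4100, 0]) cube([7000, 150, 2450]);
translate([0, 150, 0]) cube([150, 3950, 2450]);
translate([6850, 150, 0]) cube([150, 3950, 2450]);


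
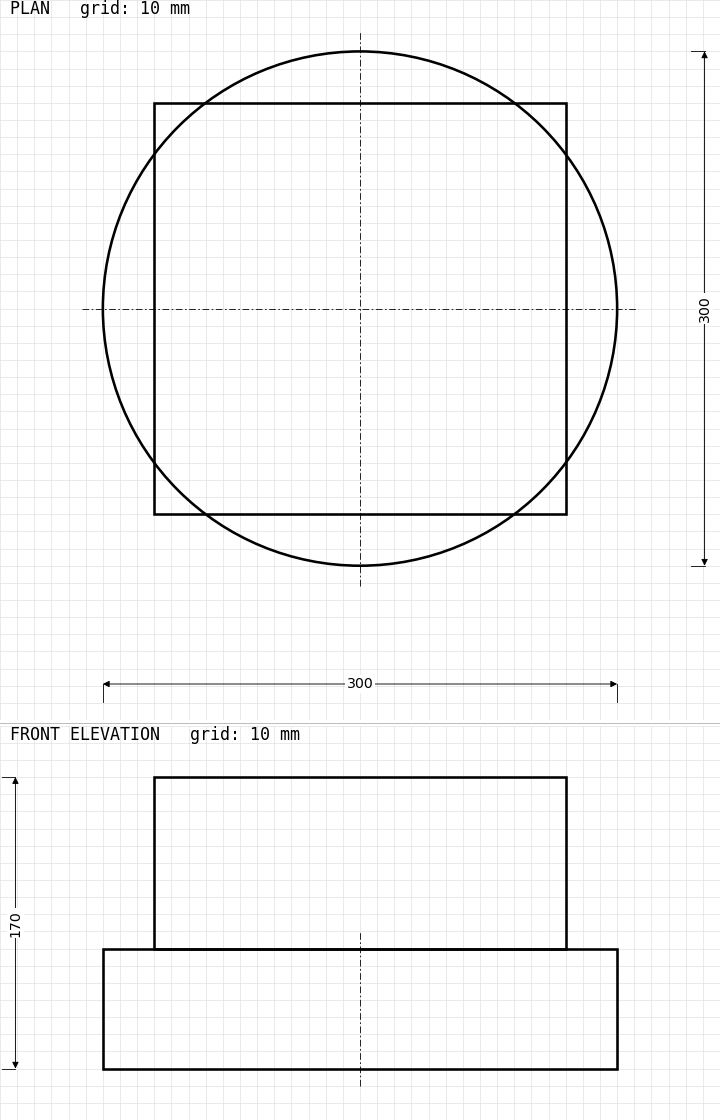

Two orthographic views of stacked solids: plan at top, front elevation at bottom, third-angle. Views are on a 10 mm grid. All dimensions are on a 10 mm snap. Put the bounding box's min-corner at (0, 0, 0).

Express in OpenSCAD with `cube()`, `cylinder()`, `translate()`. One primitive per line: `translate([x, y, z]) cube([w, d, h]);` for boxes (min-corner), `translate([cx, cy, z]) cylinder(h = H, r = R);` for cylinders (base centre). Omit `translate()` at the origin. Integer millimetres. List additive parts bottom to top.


translate([150, 150, 0]) cylinder(h = 70, r = 150);
translate([30, 30, 70]) cube([240, 240, 100]);


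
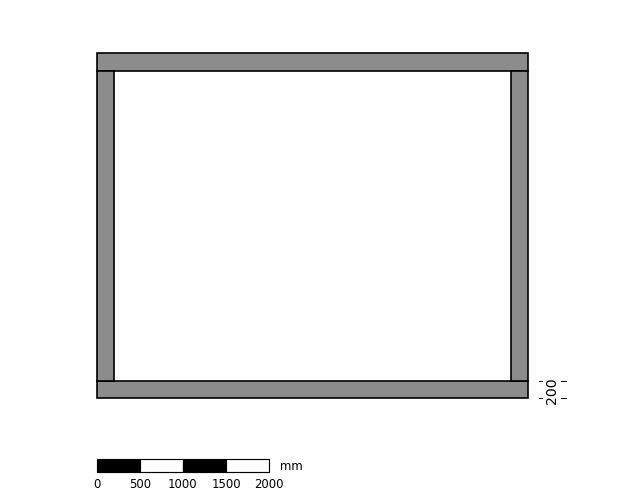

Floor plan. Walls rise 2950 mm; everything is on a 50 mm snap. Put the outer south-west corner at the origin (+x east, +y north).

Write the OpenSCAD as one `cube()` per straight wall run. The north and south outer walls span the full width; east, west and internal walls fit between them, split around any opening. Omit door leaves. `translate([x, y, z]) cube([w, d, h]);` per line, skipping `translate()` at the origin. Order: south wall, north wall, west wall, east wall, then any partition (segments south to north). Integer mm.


cube([5000, 200, 2950]);
translate([0, 3800, 0]) cube([5000, 200, 2950]);
translate([0, 200, 0]) cube([200, 3600, 2950]);
translate([4800, 200, 0]) cube([200, 3600, 2950]);
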